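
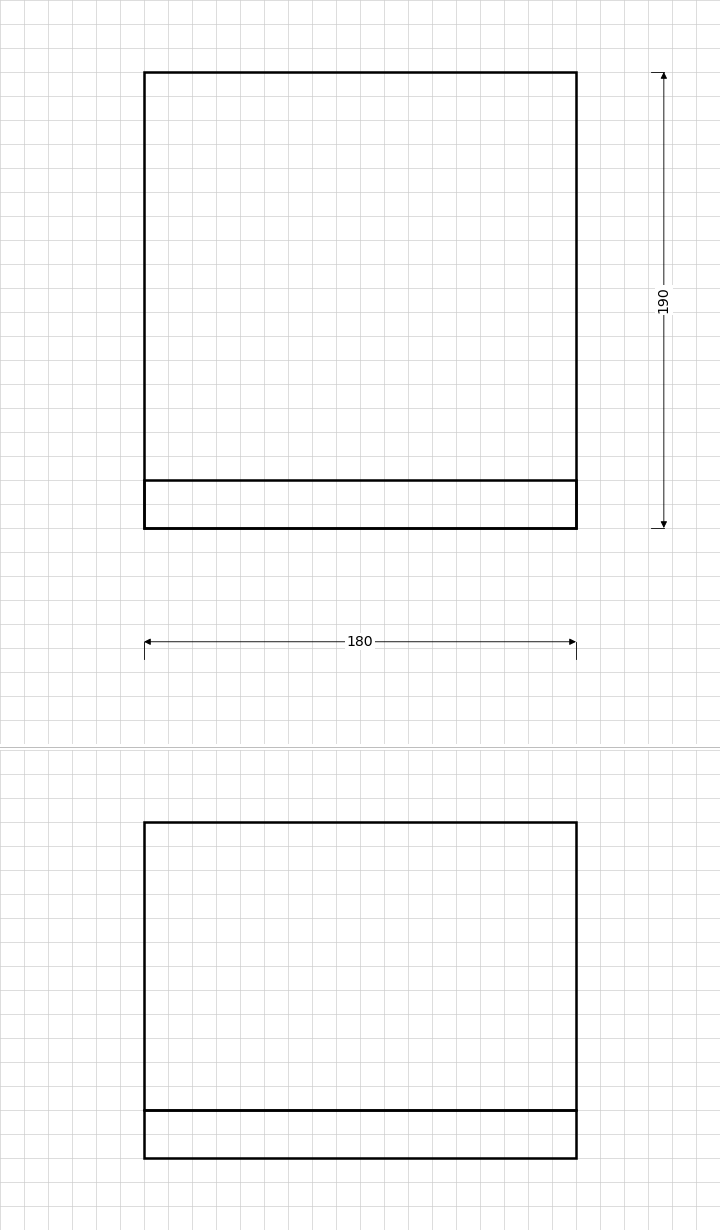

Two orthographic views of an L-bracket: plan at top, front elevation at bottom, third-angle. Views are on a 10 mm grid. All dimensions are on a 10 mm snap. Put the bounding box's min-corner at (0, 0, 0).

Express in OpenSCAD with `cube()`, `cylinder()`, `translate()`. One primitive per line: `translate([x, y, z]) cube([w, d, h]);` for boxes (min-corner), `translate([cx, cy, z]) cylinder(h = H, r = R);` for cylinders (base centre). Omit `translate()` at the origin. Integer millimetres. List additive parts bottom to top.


cube([180, 190, 20]);
translate([0, 0, 20]) cube([180, 20, 120]);


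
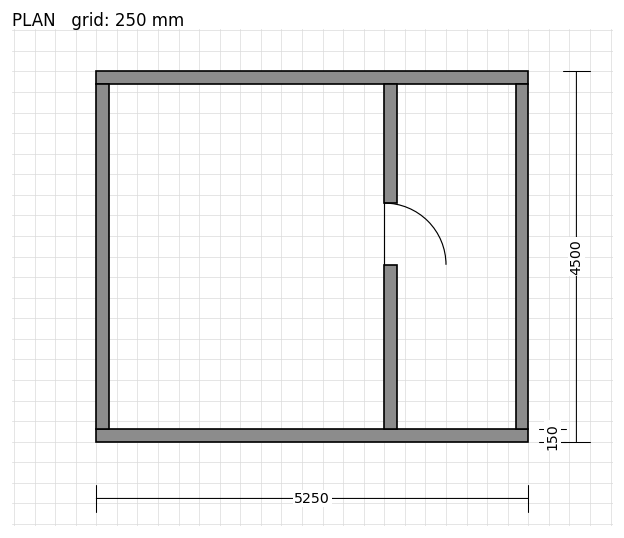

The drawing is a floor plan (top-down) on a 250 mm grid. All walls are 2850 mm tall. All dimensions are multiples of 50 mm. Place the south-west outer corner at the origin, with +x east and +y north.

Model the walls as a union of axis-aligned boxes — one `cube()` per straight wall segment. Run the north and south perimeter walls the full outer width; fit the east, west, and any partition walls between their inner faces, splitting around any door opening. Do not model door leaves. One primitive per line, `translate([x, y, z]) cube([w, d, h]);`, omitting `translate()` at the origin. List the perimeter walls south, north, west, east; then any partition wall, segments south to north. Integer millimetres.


cube([5250, 150, 2850]);
translate([0, 4350, 0]) cube([5250, 150, 2850]);
translate([0, 150, 0]) cube([150, 4200, 2850]);
translate([5100, 150, 0]) cube([150, 4200, 2850]);
translate([3500, 150, 0]) cube([150, 2000, 2850]);
translate([3500, 2900, 0]) cube([150, 1450, 2850]);


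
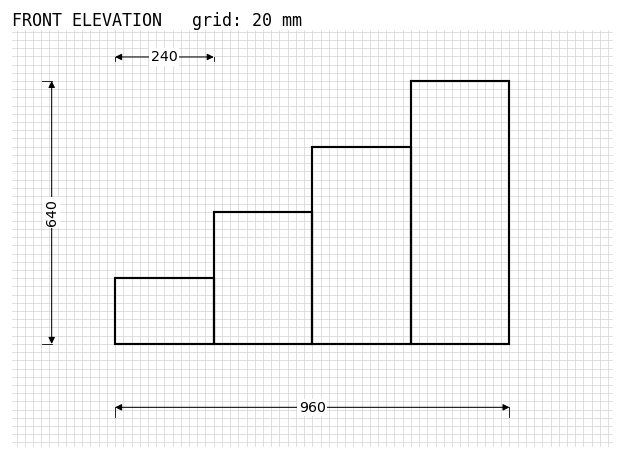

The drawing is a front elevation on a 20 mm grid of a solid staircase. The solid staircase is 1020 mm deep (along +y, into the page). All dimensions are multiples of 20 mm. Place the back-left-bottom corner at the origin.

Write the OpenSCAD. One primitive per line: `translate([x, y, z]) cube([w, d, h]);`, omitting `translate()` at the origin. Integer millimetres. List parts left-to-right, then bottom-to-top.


cube([240, 1020, 160]);
translate([240, 0, 0]) cube([240, 1020, 320]);
translate([480, 0, 0]) cube([240, 1020, 480]);
translate([720, 0, 0]) cube([240, 1020, 640]);


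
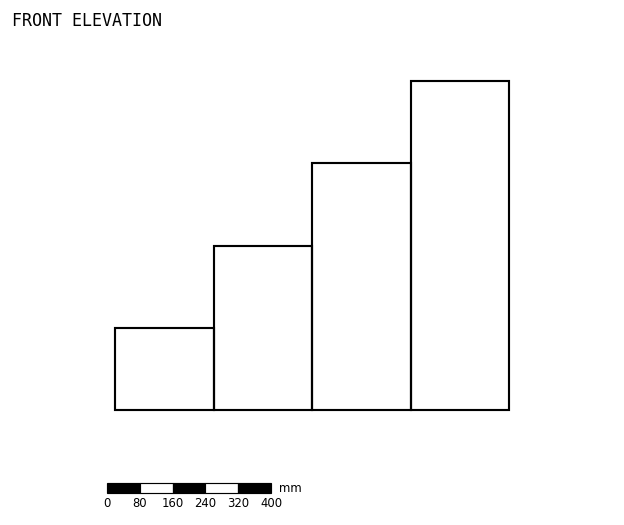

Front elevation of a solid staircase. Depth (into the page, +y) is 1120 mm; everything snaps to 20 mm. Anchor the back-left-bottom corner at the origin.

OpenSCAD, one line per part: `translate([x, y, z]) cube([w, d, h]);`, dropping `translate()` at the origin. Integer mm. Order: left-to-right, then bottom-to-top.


cube([240, 1120, 200]);
translate([240, 0, 0]) cube([240, 1120, 400]);
translate([480, 0, 0]) cube([240, 1120, 600]);
translate([720, 0, 0]) cube([240, 1120, 800]);


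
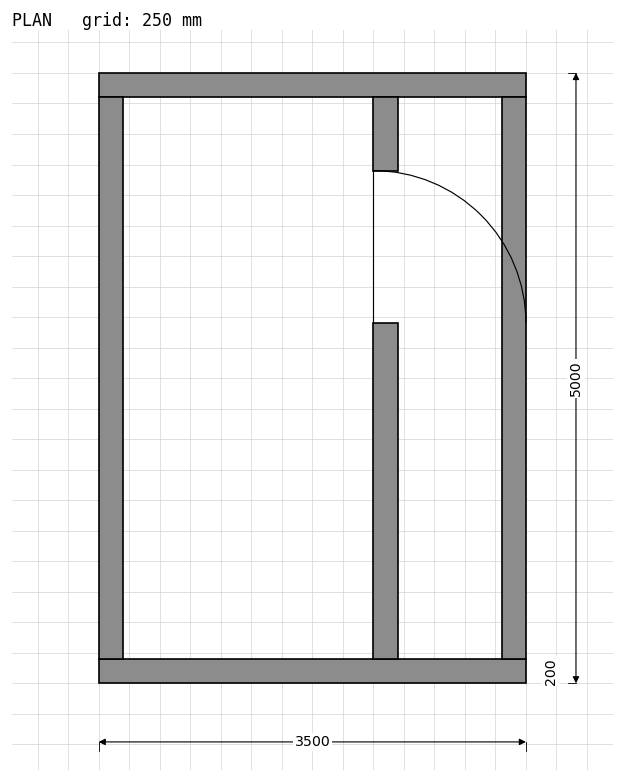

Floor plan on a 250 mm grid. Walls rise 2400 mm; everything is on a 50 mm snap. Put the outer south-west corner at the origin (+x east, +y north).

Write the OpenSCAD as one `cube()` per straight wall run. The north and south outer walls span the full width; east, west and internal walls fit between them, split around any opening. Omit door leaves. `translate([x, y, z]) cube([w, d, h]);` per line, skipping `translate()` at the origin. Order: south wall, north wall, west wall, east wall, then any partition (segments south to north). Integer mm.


cube([3500, 200, 2400]);
translate([0, 4800, 0]) cube([3500, 200, 2400]);
translate([0, 200, 0]) cube([200, 4600, 2400]);
translate([3300, 200, 0]) cube([200, 4600, 2400]);
translate([2250, 200, 0]) cube([200, 2750, 2400]);
translate([2250, 4200, 0]) cube([200, 600, 2400]);


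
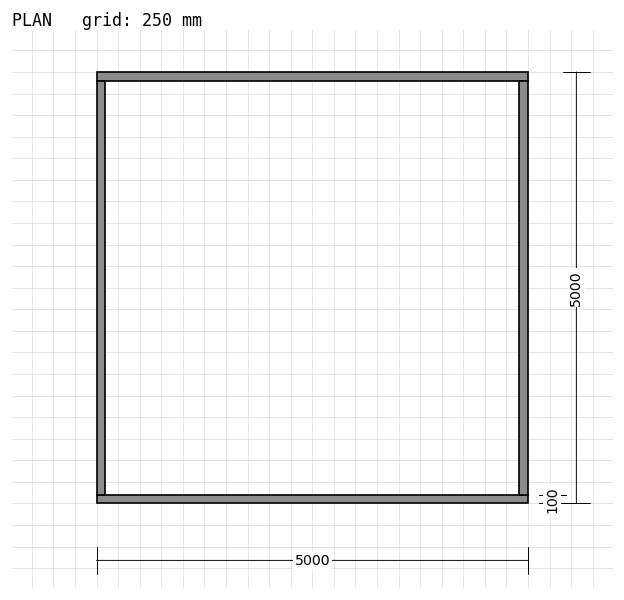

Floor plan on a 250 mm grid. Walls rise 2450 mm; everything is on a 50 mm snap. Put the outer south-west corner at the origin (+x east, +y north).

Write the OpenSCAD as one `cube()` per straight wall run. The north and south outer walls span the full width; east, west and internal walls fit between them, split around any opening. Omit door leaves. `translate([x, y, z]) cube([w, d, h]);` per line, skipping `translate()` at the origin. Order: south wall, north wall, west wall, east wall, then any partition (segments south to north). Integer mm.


cube([5000, 100, 2450]);
translate([0, 4900, 0]) cube([5000, 100, 2450]);
translate([0, 100, 0]) cube([100, 4800, 2450]);
translate([4900, 100, 0]) cube([100, 4800, 2450]);


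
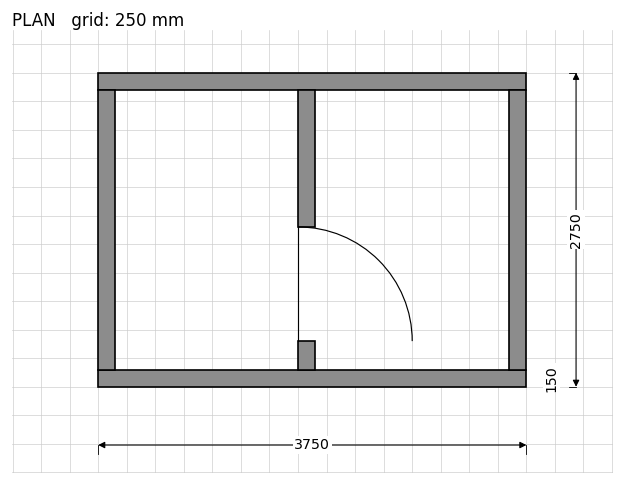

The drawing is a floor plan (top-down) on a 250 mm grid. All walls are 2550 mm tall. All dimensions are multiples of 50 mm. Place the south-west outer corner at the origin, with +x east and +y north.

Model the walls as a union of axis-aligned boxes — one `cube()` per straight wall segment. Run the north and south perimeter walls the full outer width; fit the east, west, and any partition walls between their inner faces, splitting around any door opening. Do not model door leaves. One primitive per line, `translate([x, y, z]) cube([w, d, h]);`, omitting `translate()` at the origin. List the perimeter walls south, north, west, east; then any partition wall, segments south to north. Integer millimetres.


cube([3750, 150, 2550]);
translate([0, 2600, 0]) cube([3750, 150, 2550]);
translate([0, 150, 0]) cube([150, 2450, 2550]);
translate([3600, 150, 0]) cube([150, 2450, 2550]);
translate([1750, 150, 0]) cube([150, 250, 2550]);
translate([1750, 1400, 0]) cube([150, 1200, 2550]);


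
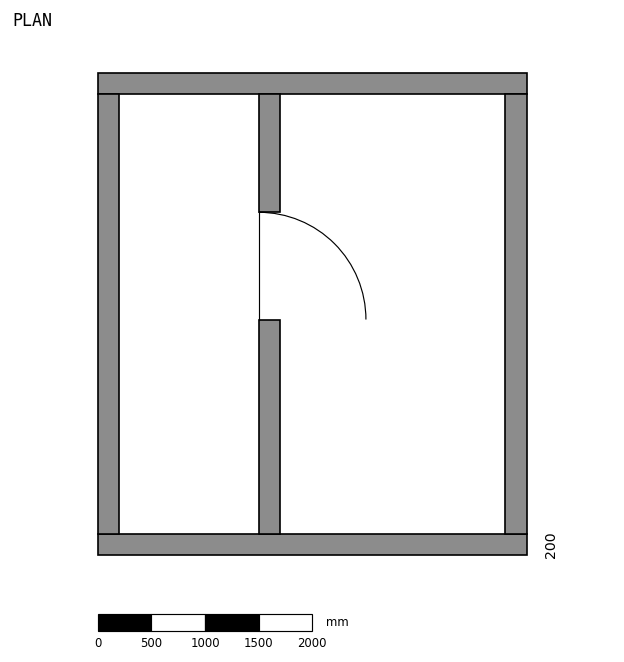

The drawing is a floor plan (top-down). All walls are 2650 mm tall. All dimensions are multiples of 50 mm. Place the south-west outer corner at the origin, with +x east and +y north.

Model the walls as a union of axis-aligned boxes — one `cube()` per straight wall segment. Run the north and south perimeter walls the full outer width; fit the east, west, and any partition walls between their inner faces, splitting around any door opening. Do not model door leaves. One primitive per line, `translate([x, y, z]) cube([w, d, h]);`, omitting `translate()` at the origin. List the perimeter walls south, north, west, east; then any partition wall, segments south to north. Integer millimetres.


cube([4000, 200, 2650]);
translate([0, 4300, 0]) cube([4000, 200, 2650]);
translate([0, 200, 0]) cube([200, 4100, 2650]);
translate([3800, 200, 0]) cube([200, 4100, 2650]);
translate([1500, 200, 0]) cube([200, 2000, 2650]);
translate([1500, 3200, 0]) cube([200, 1100, 2650]);


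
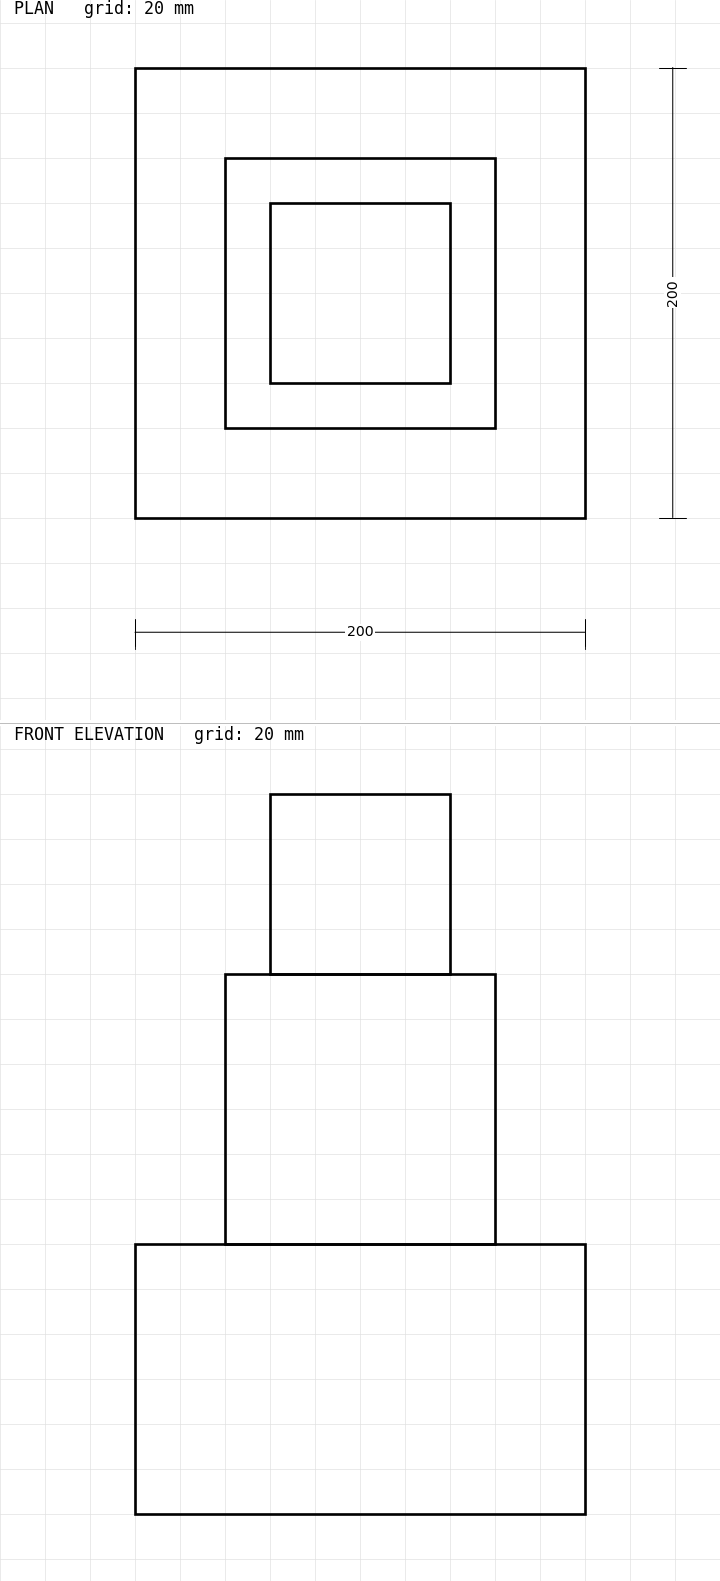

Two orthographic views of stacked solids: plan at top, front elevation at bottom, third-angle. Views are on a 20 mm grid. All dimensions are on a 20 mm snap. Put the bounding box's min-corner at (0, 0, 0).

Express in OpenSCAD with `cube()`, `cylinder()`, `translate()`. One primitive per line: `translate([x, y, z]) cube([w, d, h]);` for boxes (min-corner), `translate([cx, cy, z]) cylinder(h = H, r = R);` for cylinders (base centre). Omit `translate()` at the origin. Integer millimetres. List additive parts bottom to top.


cube([200, 200, 120]);
translate([40, 40, 120]) cube([120, 120, 120]);
translate([60, 60, 240]) cube([80, 80, 80]);


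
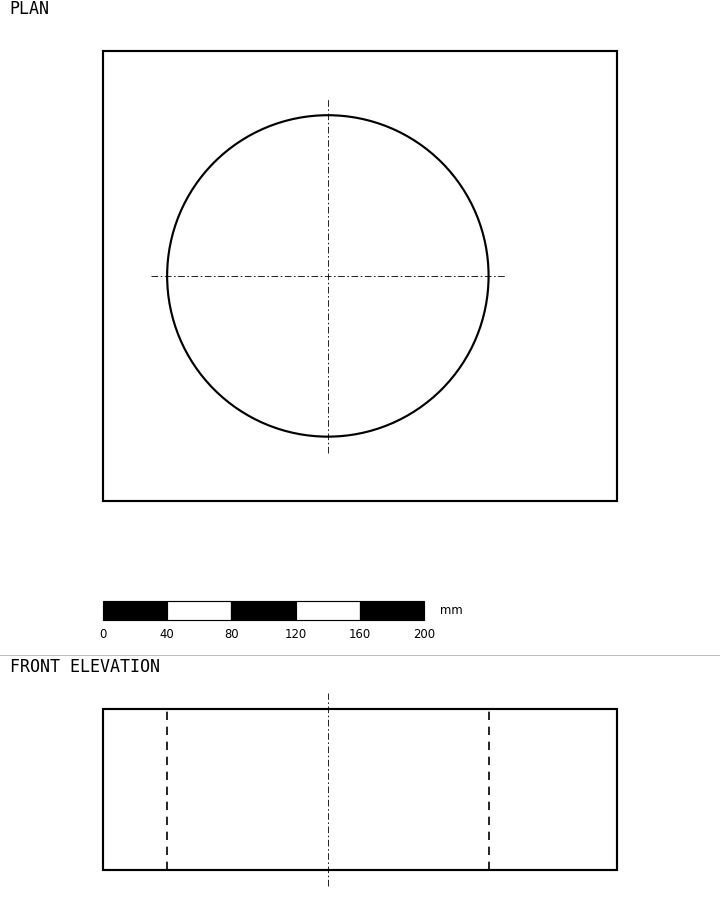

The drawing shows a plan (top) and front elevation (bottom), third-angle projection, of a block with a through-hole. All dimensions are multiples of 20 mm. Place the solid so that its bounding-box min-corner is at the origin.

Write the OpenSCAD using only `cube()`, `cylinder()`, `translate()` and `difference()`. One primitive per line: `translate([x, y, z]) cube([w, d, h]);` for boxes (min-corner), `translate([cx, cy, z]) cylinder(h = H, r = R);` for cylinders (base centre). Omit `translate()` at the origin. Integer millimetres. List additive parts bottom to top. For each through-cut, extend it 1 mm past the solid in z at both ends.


difference() {
  cube([320, 280, 100]);
  translate([140, 140, -1]) cylinder(h = 102, r = 100);
}


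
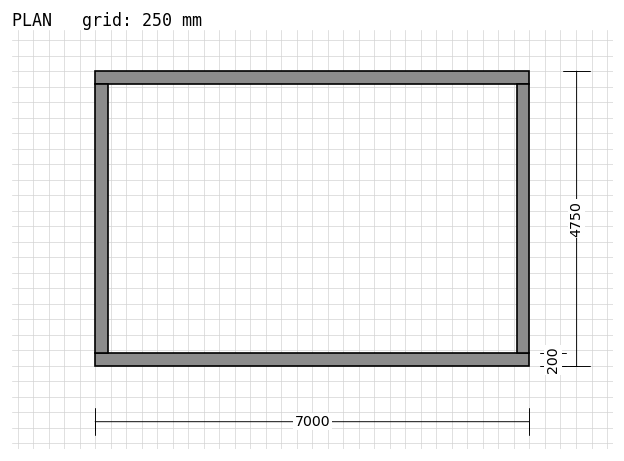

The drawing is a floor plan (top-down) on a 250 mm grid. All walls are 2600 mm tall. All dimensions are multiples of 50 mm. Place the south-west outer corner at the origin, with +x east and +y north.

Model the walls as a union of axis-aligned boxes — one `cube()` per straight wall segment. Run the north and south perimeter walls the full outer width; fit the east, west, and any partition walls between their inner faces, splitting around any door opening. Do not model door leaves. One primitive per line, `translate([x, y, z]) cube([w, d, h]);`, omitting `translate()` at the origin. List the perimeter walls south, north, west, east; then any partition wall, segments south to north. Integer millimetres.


cube([7000, 200, 2600]);
translate([0, 4550, 0]) cube([7000, 200, 2600]);
translate([0, 200, 0]) cube([200, 4350, 2600]);
translate([6800, 200, 0]) cube([200, 4350, 2600]);


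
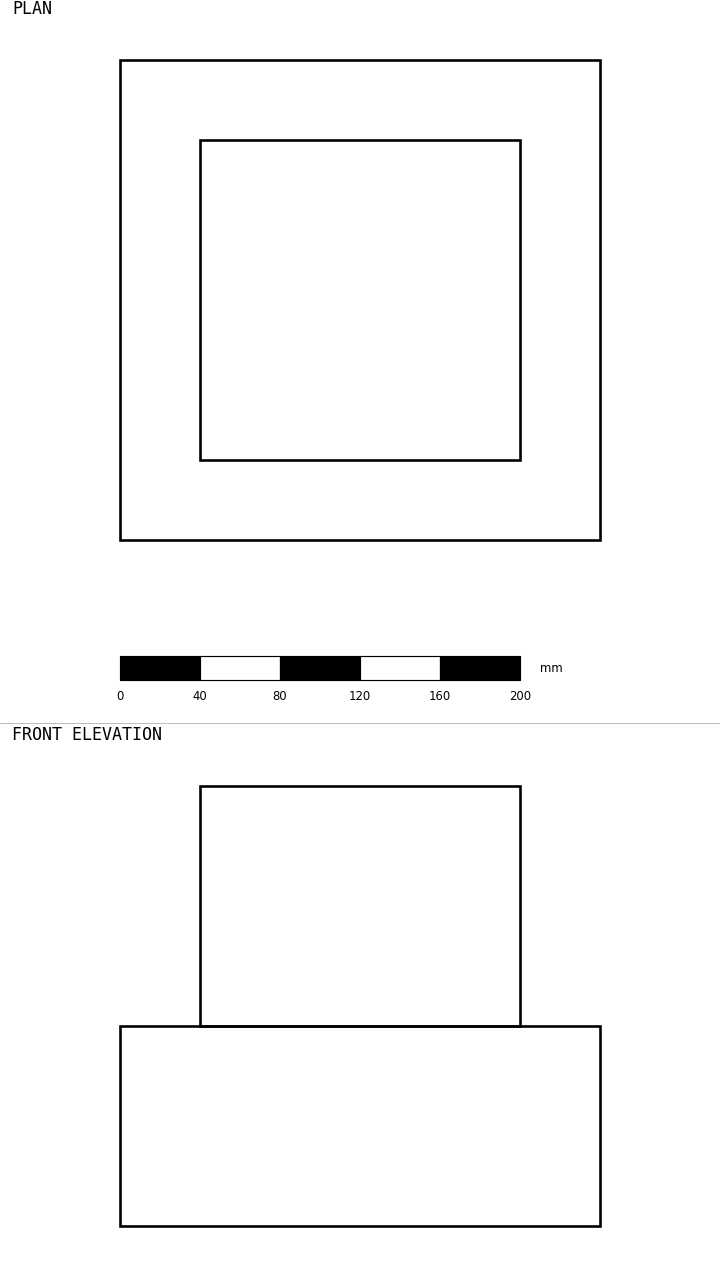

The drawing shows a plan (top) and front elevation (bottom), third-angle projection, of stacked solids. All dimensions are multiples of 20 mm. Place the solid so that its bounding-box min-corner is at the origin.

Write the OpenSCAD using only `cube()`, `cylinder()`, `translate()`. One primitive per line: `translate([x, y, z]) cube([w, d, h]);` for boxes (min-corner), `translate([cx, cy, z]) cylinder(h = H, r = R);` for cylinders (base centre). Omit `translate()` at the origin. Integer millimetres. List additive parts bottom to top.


cube([240, 240, 100]);
translate([40, 40, 100]) cube([160, 160, 120]);


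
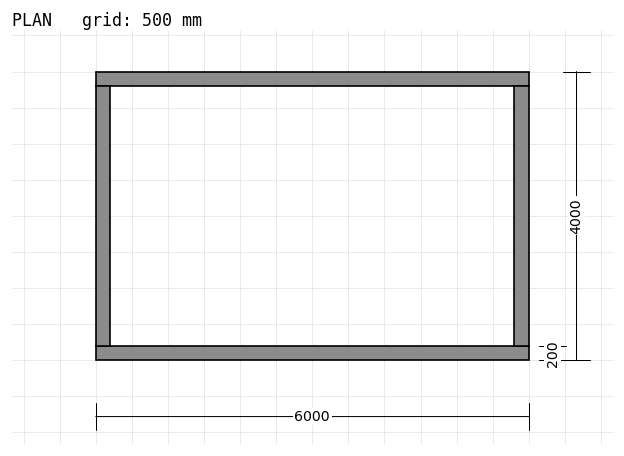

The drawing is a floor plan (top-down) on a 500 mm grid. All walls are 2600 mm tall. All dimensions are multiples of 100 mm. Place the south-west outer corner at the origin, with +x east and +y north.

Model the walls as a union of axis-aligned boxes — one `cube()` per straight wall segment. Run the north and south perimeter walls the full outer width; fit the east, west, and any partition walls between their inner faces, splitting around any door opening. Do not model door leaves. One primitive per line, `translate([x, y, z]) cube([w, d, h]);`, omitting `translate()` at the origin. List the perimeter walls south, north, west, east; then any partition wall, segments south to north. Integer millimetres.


cube([6000, 200, 2600]);
translate([0, 3800, 0]) cube([6000, 200, 2600]);
translate([0, 200, 0]) cube([200, 3600, 2600]);
translate([5800, 200, 0]) cube([200, 3600, 2600]);


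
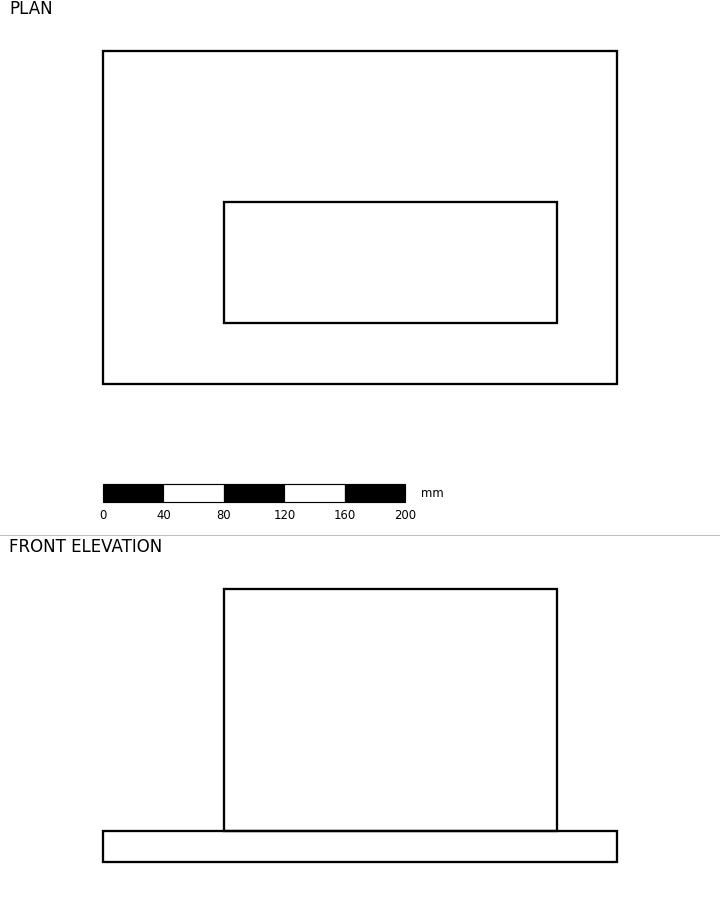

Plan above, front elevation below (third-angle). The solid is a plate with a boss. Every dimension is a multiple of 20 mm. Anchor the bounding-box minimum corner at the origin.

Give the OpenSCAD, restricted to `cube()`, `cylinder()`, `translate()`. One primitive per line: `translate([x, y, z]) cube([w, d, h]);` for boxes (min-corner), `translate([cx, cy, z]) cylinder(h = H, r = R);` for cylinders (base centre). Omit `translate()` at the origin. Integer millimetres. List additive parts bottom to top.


cube([340, 220, 20]);
translate([80, 40, 20]) cube([220, 80, 160]);


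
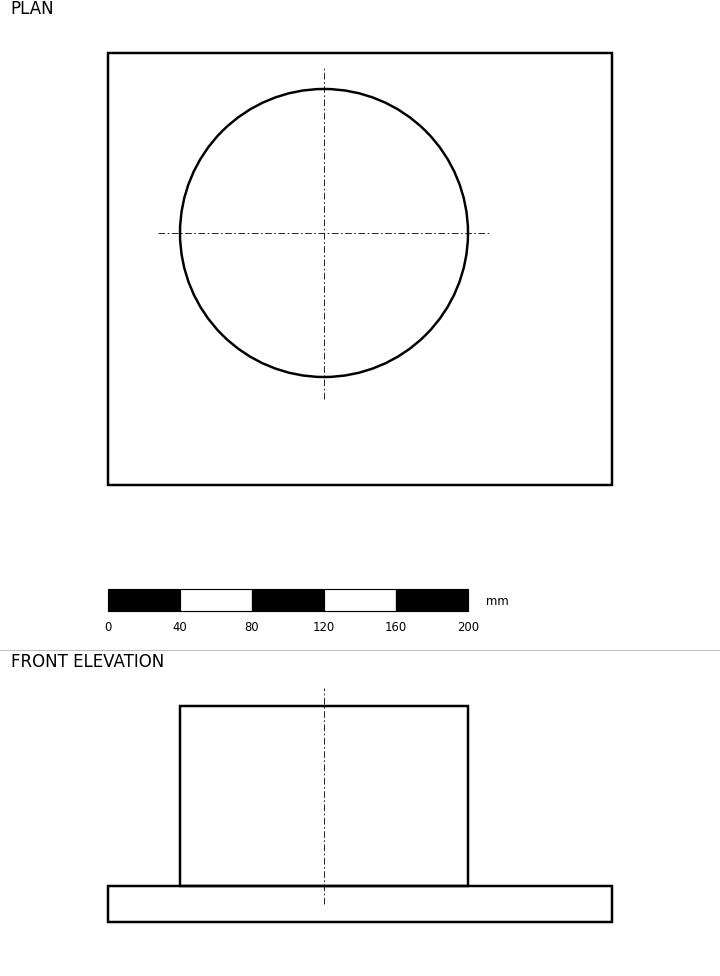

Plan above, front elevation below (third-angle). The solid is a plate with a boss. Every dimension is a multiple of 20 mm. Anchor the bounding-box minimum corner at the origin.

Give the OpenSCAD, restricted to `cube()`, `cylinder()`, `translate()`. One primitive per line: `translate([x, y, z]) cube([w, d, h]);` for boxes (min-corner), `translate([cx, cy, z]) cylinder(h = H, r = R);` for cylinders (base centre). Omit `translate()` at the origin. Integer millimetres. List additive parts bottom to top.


cube([280, 240, 20]);
translate([120, 140, 20]) cylinder(h = 100, r = 80);


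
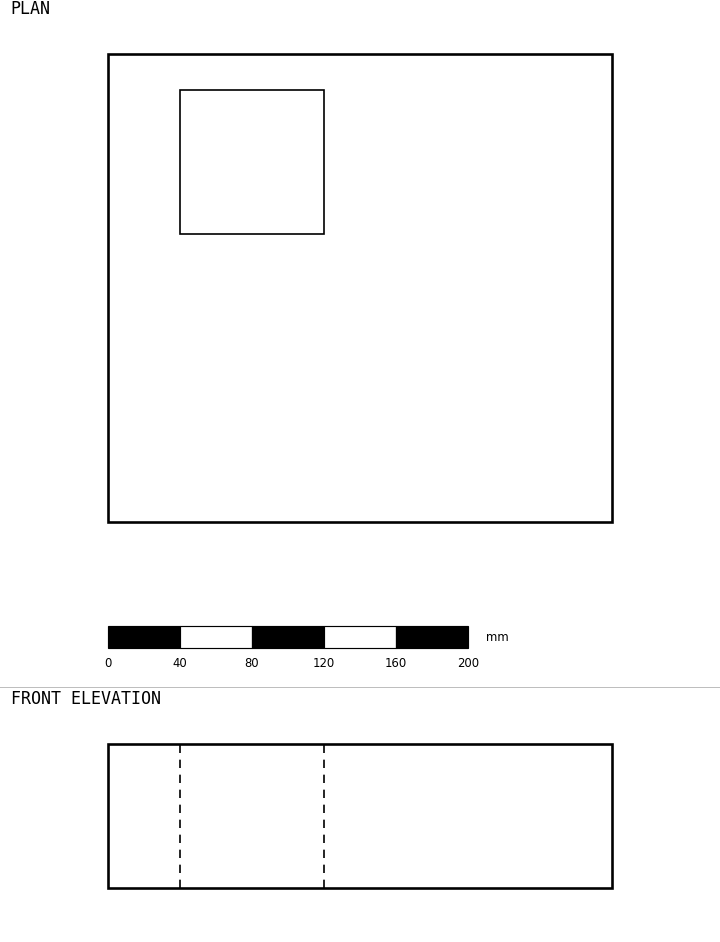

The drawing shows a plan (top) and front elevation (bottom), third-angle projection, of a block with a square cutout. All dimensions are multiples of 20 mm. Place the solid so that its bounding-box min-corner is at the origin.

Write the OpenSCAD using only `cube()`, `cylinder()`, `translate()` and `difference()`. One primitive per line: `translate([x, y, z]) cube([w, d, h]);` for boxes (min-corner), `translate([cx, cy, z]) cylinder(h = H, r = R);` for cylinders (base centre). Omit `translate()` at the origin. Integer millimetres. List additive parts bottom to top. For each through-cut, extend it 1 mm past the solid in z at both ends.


difference() {
  cube([280, 260, 80]);
  translate([40, 160, -1]) cube([80, 80, 82]);
}


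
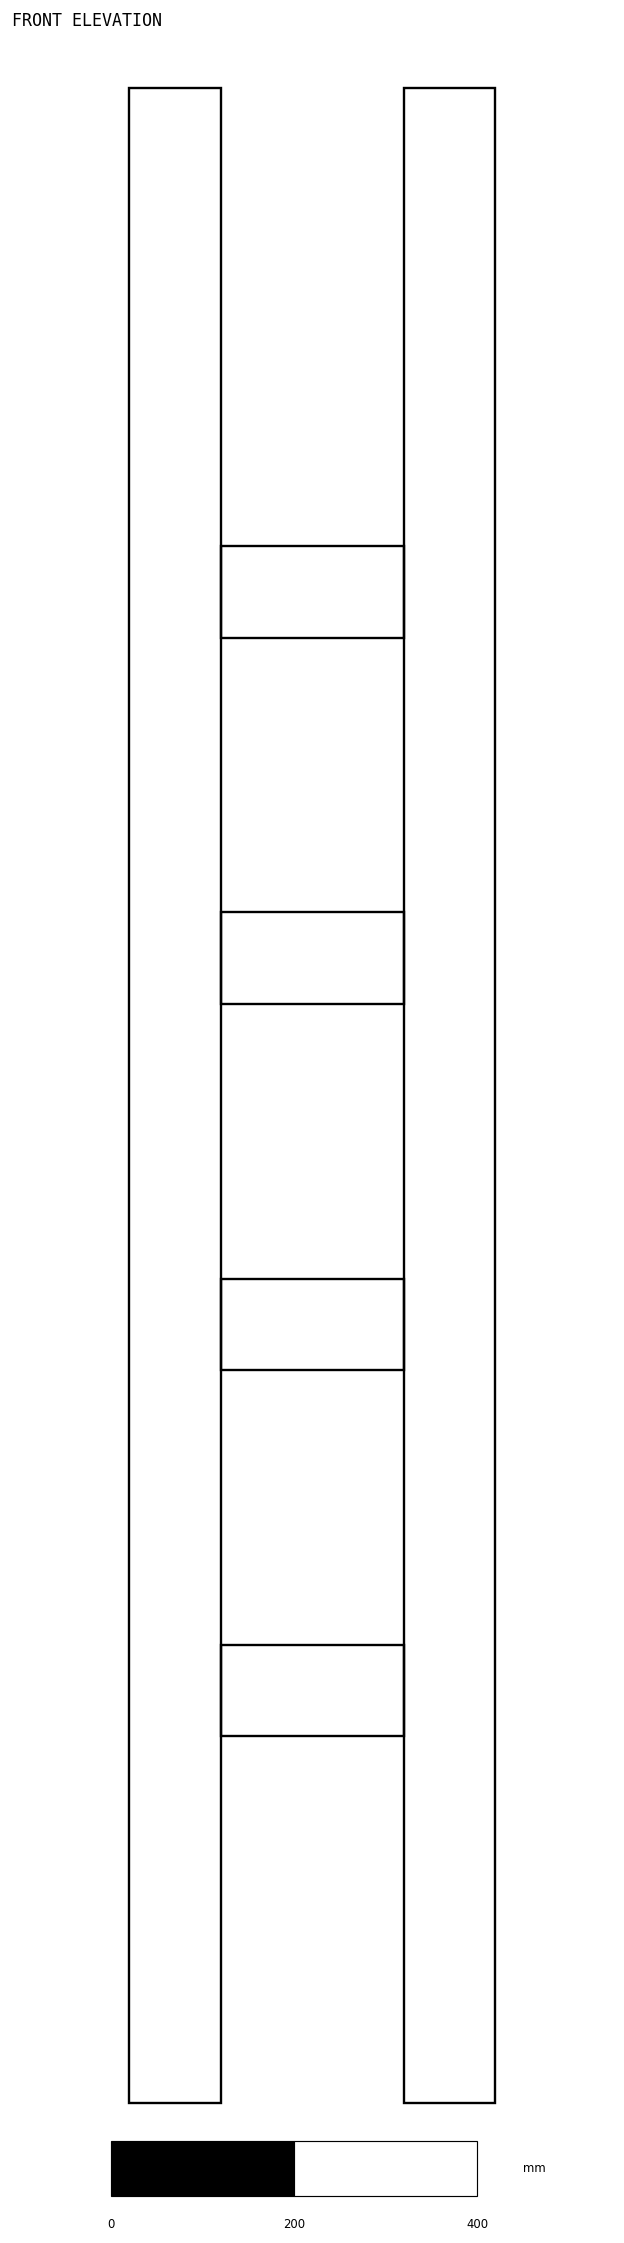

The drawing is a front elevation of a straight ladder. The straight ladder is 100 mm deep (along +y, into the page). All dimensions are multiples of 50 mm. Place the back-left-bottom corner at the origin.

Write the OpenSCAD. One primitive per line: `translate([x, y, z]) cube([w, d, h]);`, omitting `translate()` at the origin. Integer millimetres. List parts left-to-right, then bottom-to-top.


cube([100, 100, 2200]);
translate([100, 0, 400]) cube([200, 100, 100]);
translate([100, 0, 800]) cube([200, 100, 100]);
translate([100, 0, 1200]) cube([200, 100, 100]);
translate([100, 0, 1600]) cube([200, 100, 100]);
translate([300, 0, 0]) cube([100, 100, 2200]);


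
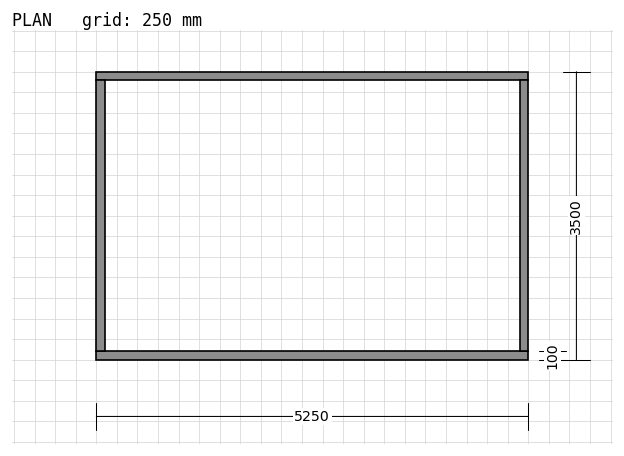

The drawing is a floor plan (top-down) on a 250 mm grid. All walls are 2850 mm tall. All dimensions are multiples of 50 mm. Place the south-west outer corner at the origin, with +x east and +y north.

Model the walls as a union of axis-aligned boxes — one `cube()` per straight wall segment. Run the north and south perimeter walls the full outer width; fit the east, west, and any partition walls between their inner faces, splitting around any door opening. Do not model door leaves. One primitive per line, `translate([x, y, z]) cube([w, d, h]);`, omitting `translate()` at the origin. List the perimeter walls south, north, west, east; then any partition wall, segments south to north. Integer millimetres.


cube([5250, 100, 2850]);
translate([0, 3400, 0]) cube([5250, 100, 2850]);
translate([0, 100, 0]) cube([100, 3300, 2850]);
translate([5150, 100, 0]) cube([100, 3300, 2850]);


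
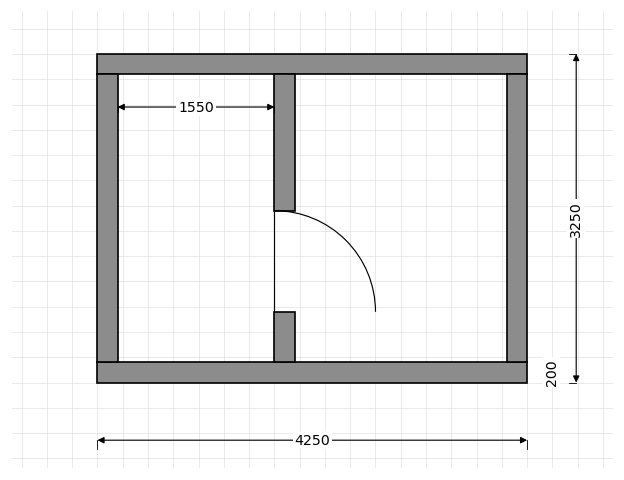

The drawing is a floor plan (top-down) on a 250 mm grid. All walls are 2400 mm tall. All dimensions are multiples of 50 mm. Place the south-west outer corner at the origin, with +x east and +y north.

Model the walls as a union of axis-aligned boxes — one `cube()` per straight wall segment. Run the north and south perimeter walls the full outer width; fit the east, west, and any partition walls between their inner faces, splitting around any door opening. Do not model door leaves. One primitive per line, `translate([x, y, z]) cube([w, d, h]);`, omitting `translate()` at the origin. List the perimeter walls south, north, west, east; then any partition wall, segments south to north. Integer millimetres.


cube([4250, 200, 2400]);
translate([0, 3050, 0]) cube([4250, 200, 2400]);
translate([0, 200, 0]) cube([200, 2850, 2400]);
translate([4050, 200, 0]) cube([200, 2850, 2400]);
translate([1750, 200, 0]) cube([200, 500, 2400]);
translate([1750, 1700, 0]) cube([200, 1350, 2400]);


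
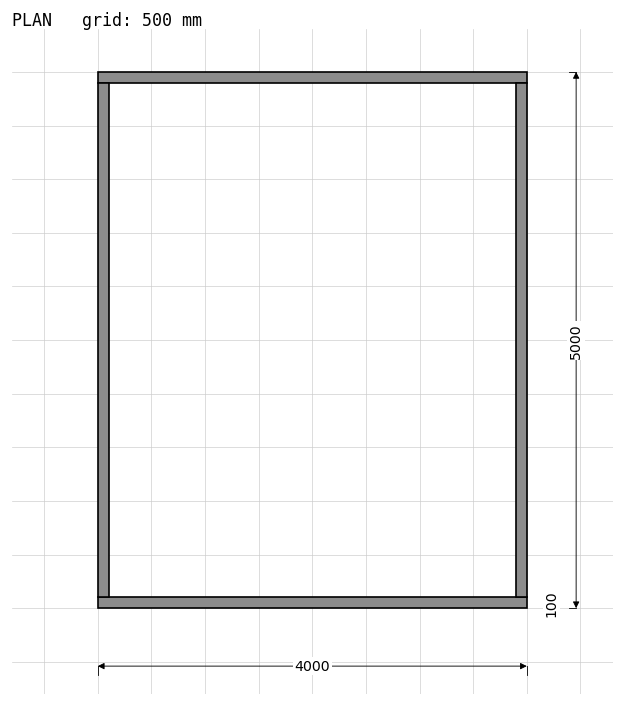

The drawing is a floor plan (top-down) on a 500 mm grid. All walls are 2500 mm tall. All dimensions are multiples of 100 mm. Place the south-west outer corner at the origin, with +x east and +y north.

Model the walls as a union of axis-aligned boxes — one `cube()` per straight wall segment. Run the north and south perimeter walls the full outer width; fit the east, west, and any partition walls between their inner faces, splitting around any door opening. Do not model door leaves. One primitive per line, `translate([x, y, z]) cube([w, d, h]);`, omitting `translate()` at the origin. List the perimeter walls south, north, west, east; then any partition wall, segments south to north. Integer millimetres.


cube([4000, 100, 2500]);
translate([0, 4900, 0]) cube([4000, 100, 2500]);
translate([0, 100, 0]) cube([100, 4800, 2500]);
translate([3900, 100, 0]) cube([100, 4800, 2500]);


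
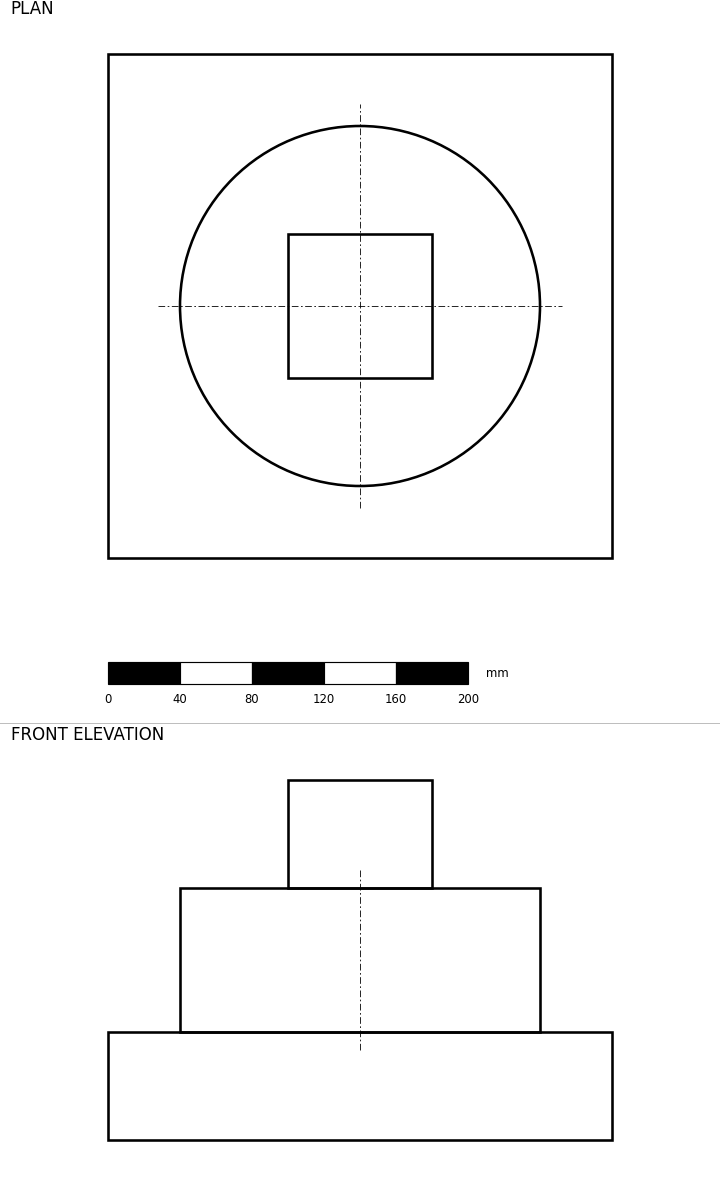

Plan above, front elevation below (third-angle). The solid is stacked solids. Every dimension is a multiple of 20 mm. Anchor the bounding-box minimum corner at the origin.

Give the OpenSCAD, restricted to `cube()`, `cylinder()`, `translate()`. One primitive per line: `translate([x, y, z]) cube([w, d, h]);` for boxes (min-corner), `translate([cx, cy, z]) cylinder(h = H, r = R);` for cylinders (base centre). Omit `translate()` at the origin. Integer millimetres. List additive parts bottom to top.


cube([280, 280, 60]);
translate([140, 140, 60]) cylinder(h = 80, r = 100);
translate([100, 100, 140]) cube([80, 80, 60]);


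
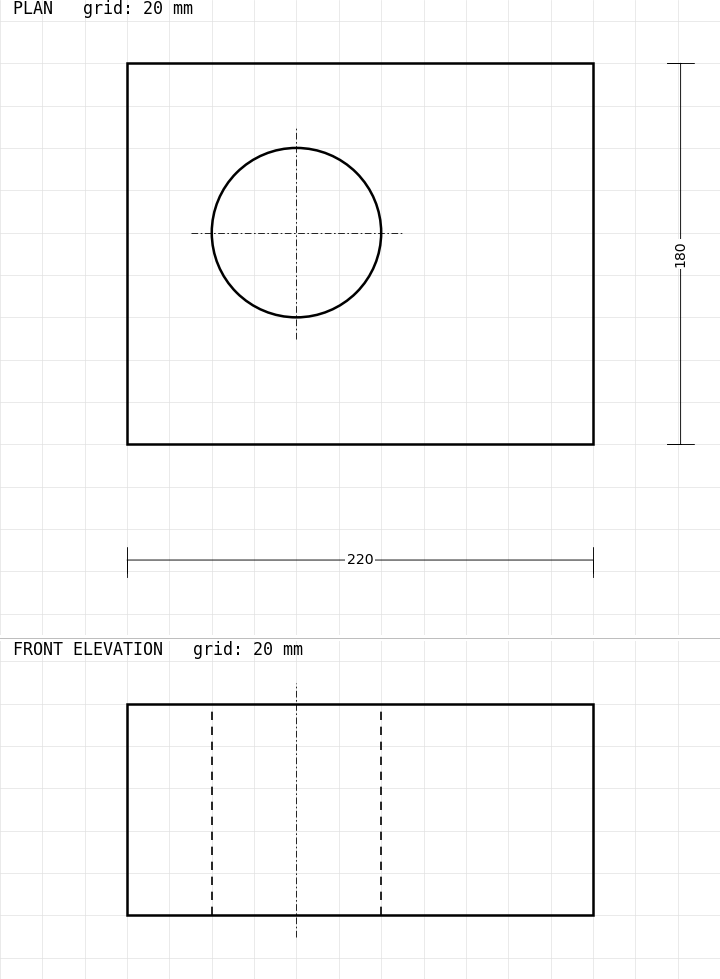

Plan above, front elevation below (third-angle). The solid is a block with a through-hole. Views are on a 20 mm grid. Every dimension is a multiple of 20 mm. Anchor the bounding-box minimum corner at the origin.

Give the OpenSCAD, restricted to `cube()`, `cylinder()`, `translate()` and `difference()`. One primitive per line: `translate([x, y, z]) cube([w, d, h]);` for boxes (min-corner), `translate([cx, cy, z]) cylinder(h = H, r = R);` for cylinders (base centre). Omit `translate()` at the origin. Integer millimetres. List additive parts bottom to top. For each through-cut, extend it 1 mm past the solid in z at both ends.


difference() {
  cube([220, 180, 100]);
  translate([80, 100, -1]) cylinder(h = 102, r = 40);
}


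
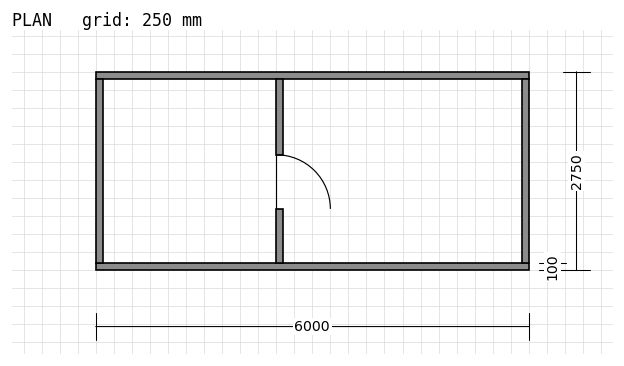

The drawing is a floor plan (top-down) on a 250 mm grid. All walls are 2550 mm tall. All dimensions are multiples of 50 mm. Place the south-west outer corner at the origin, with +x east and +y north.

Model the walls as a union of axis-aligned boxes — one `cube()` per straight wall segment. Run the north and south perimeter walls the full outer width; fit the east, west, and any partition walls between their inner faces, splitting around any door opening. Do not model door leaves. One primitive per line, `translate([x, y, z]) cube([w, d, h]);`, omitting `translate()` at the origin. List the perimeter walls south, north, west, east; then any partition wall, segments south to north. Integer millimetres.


cube([6000, 100, 2550]);
translate([0, 2650, 0]) cube([6000, 100, 2550]);
translate([0, 100, 0]) cube([100, 2550, 2550]);
translate([5900, 100, 0]) cube([100, 2550, 2550]);
translate([2500, 100, 0]) cube([100, 750, 2550]);
translate([2500, 1600, 0]) cube([100, 1050, 2550]);


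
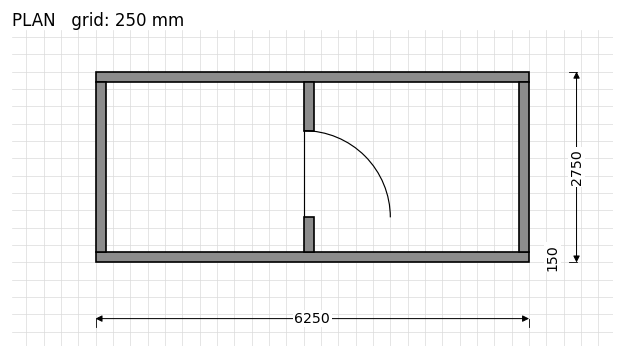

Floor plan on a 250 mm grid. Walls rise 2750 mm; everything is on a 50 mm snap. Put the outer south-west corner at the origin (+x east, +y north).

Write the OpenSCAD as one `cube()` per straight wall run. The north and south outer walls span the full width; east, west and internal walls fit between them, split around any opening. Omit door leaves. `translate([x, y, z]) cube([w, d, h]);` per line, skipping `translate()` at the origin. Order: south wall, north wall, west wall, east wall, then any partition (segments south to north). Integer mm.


cube([6250, 150, 2750]);
translate([0, 2600, 0]) cube([6250, 150, 2750]);
translate([0, 150, 0]) cube([150, 2450, 2750]);
translate([6100, 150, 0]) cube([150, 2450, 2750]);
translate([3000, 150, 0]) cube([150, 500, 2750]);
translate([3000, 1900, 0]) cube([150, 700, 2750]);


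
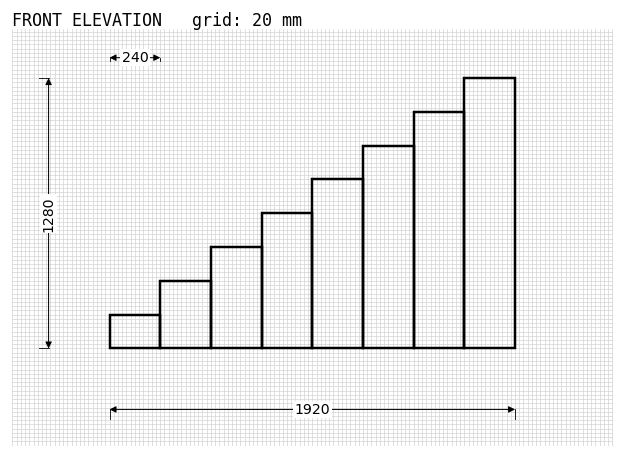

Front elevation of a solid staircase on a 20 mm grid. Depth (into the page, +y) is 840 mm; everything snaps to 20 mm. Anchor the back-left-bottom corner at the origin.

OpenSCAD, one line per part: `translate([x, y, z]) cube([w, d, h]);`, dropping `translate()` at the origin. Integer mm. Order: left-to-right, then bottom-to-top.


cube([240, 840, 160]);
translate([240, 0, 0]) cube([240, 840, 320]);
translate([480, 0, 0]) cube([240, 840, 480]);
translate([720, 0, 0]) cube([240, 840, 640]);
translate([960, 0, 0]) cube([240, 840, 800]);
translate([1200, 0, 0]) cube([240, 840, 960]);
translate([1440, 0, 0]) cube([240, 840, 1120]);
translate([1680, 0, 0]) cube([240, 840, 1280]);


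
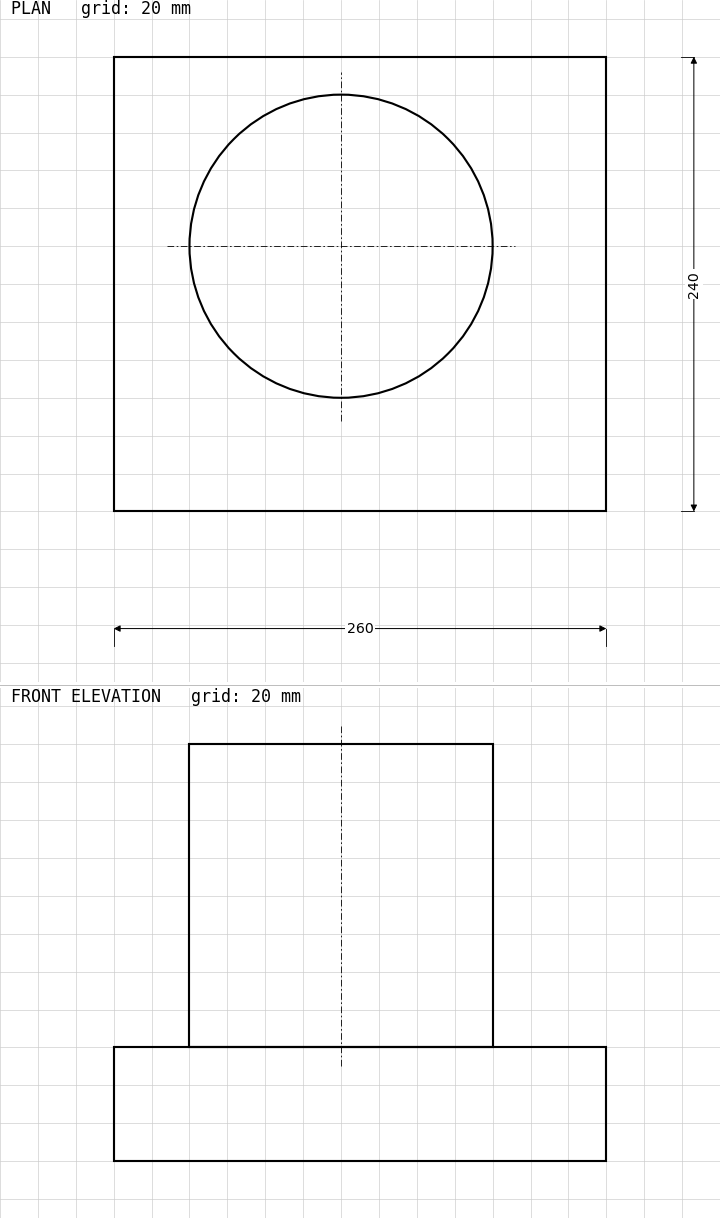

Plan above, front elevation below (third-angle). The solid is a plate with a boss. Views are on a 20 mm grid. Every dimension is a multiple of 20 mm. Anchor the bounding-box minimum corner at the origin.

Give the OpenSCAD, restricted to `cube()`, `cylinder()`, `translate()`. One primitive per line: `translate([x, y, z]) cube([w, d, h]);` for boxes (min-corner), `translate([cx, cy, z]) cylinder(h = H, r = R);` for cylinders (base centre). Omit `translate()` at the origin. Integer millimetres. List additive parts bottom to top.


cube([260, 240, 60]);
translate([120, 140, 60]) cylinder(h = 160, r = 80);


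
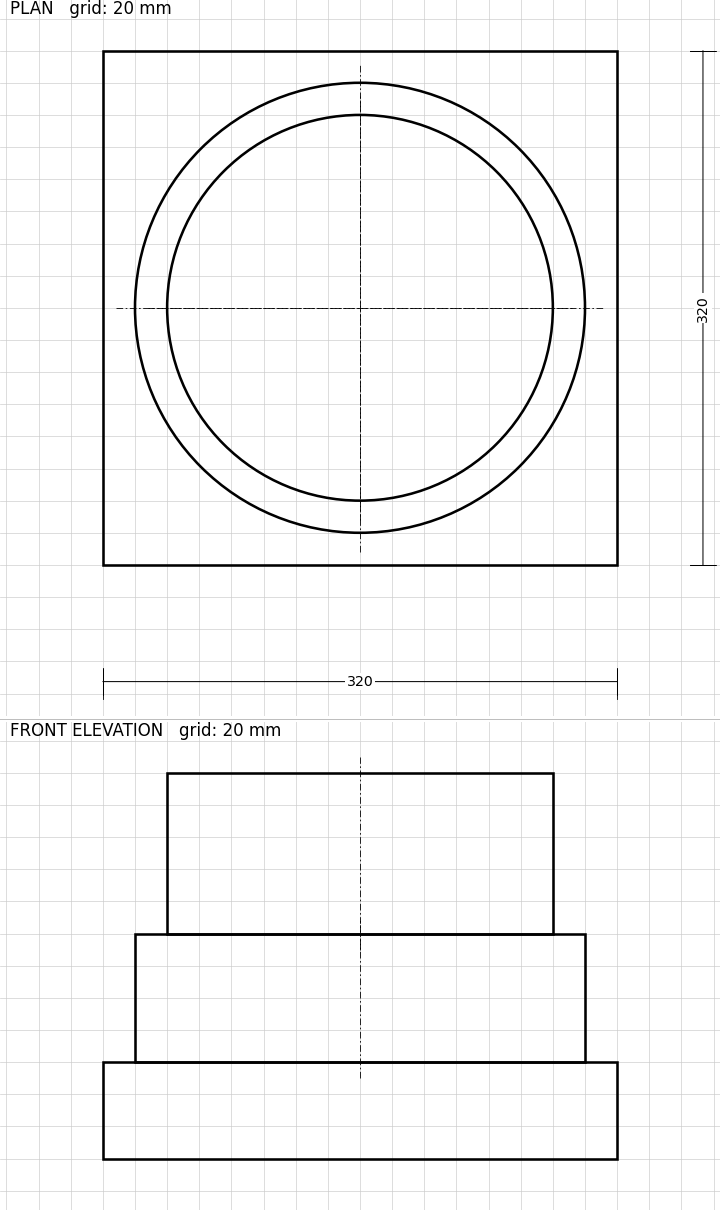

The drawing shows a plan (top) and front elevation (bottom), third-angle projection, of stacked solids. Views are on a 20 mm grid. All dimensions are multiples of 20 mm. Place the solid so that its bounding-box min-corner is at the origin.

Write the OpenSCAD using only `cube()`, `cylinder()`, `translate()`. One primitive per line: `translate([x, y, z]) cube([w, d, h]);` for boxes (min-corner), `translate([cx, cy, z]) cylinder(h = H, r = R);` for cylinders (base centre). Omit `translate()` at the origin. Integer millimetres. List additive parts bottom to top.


cube([320, 320, 60]);
translate([160, 160, 60]) cylinder(h = 80, r = 140);
translate([160, 160, 140]) cylinder(h = 100, r = 120);


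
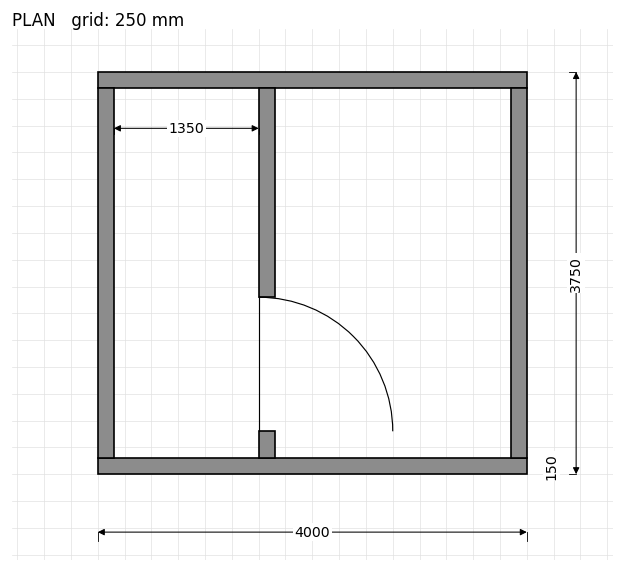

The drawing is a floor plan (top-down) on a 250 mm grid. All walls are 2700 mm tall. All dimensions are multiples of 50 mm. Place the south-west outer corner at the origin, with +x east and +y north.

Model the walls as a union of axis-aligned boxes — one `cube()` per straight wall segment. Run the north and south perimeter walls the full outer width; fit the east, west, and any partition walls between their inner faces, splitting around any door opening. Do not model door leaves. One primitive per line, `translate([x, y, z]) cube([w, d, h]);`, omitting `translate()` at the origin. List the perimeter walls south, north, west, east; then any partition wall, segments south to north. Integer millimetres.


cube([4000, 150, 2700]);
translate([0, 3600, 0]) cube([4000, 150, 2700]);
translate([0, 150, 0]) cube([150, 3450, 2700]);
translate([3850, 150, 0]) cube([150, 3450, 2700]);
translate([1500, 150, 0]) cube([150, 250, 2700]);
translate([1500, 1650, 0]) cube([150, 1950, 2700]);


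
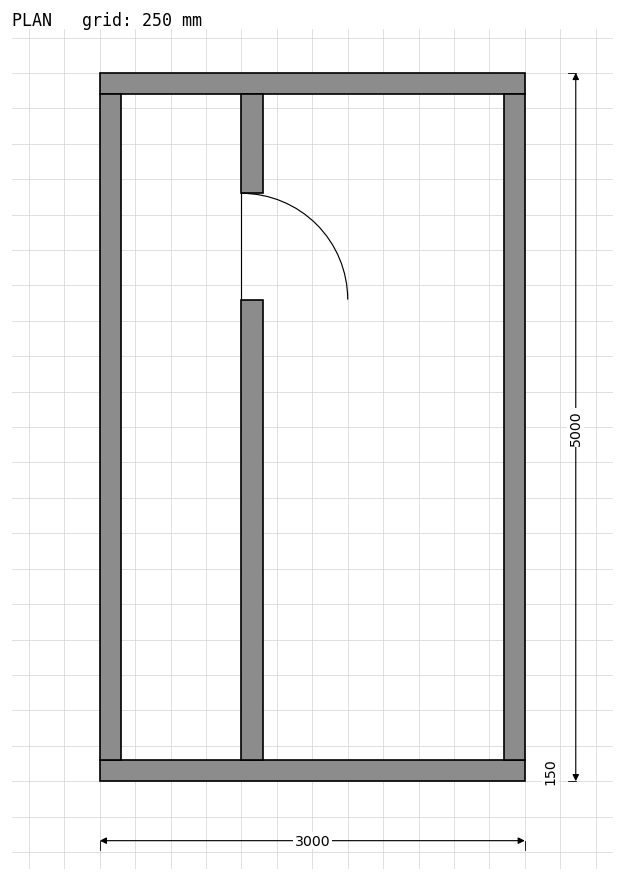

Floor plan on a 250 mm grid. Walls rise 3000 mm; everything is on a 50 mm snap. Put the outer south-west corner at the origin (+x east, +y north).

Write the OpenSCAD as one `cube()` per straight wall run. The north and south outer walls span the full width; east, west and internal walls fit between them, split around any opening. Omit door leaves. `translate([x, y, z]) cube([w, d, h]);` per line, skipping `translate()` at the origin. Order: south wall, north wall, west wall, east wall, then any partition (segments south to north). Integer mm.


cube([3000, 150, 3000]);
translate([0, 4850, 0]) cube([3000, 150, 3000]);
translate([0, 150, 0]) cube([150, 4700, 3000]);
translate([2850, 150, 0]) cube([150, 4700, 3000]);
translate([1000, 150, 0]) cube([150, 3250, 3000]);
translate([1000, 4150, 0]) cube([150, 700, 3000]);


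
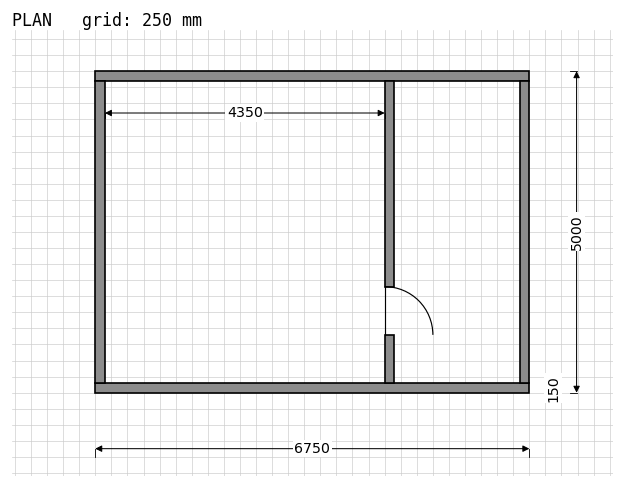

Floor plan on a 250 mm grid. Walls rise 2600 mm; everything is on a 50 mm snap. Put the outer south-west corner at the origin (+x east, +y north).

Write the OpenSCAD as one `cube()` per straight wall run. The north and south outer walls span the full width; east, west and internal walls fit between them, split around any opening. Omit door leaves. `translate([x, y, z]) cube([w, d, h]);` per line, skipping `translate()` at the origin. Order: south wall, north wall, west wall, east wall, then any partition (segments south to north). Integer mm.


cube([6750, 150, 2600]);
translate([0, 4850, 0]) cube([6750, 150, 2600]);
translate([0, 150, 0]) cube([150, 4700, 2600]);
translate([6600, 150, 0]) cube([150, 4700, 2600]);
translate([4500, 150, 0]) cube([150, 750, 2600]);
translate([4500, 1650, 0]) cube([150, 3200, 2600]);


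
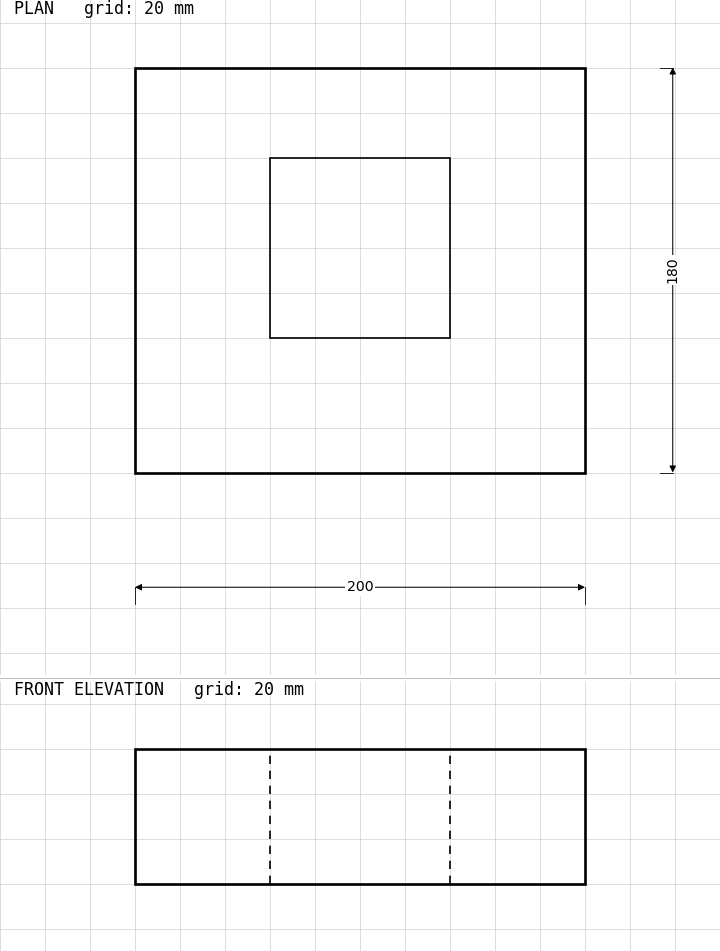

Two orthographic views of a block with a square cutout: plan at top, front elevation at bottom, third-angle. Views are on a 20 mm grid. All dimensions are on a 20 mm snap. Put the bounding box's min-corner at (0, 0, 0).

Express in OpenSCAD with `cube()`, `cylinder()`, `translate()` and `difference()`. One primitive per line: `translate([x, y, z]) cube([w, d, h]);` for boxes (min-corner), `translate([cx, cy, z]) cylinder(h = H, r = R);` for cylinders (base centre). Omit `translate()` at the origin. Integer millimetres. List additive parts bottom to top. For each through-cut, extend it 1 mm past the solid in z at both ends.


difference() {
  cube([200, 180, 60]);
  translate([60, 60, -1]) cube([80, 80, 62]);
}


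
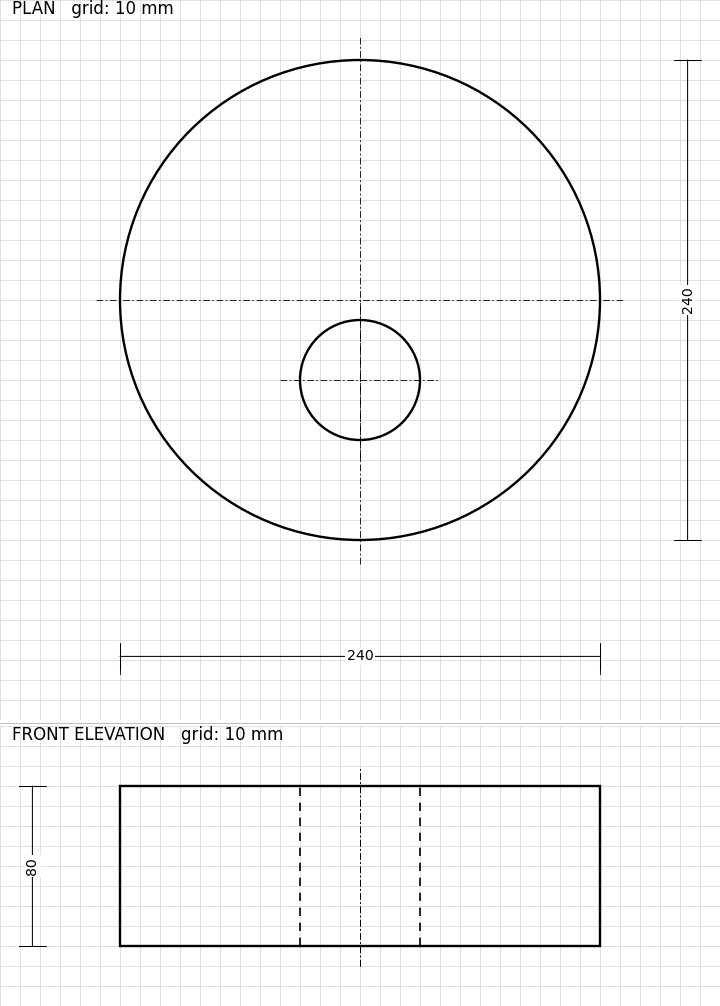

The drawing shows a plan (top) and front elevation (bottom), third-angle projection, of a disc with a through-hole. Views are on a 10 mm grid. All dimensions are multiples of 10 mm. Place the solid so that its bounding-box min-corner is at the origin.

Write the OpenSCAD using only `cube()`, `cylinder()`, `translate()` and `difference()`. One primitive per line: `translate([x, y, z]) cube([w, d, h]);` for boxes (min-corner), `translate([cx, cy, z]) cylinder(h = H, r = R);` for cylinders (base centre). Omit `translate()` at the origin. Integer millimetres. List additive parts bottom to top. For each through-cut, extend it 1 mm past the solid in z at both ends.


difference() {
  translate([120, 120, 0]) cylinder(h = 80, r = 120);
  translate([120, 80, -1]) cylinder(h = 82, r = 30);
}


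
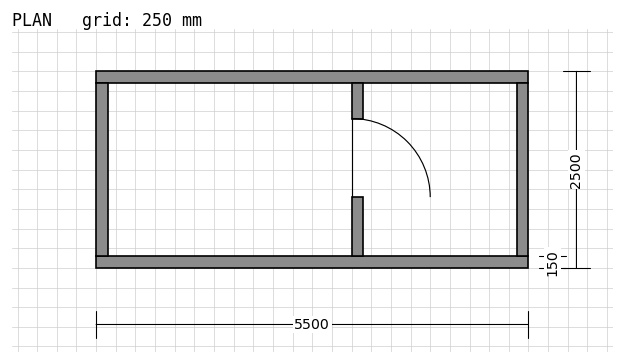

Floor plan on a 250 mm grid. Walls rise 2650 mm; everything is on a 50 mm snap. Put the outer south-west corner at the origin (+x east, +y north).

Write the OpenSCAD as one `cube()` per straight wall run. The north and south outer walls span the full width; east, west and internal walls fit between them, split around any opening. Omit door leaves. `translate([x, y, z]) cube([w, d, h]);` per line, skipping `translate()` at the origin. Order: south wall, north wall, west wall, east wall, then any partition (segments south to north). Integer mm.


cube([5500, 150, 2650]);
translate([0, 2350, 0]) cube([5500, 150, 2650]);
translate([0, 150, 0]) cube([150, 2200, 2650]);
translate([5350, 150, 0]) cube([150, 2200, 2650]);
translate([3250, 150, 0]) cube([150, 750, 2650]);
translate([3250, 1900, 0]) cube([150, 450, 2650]);


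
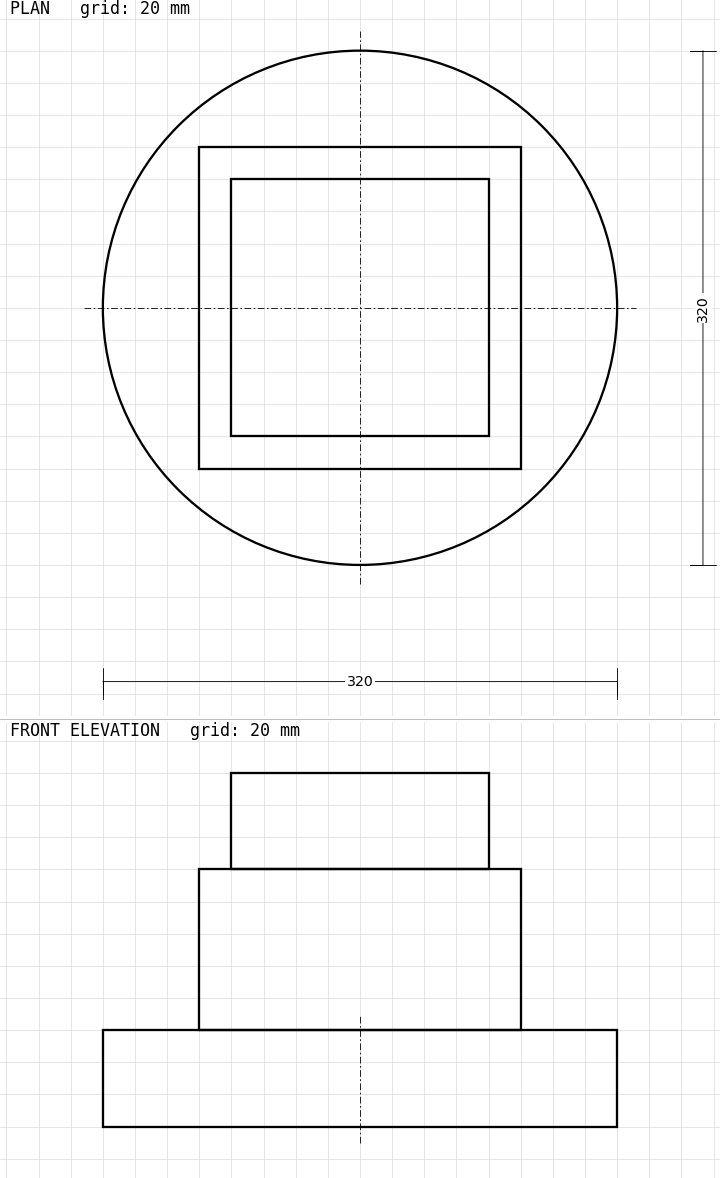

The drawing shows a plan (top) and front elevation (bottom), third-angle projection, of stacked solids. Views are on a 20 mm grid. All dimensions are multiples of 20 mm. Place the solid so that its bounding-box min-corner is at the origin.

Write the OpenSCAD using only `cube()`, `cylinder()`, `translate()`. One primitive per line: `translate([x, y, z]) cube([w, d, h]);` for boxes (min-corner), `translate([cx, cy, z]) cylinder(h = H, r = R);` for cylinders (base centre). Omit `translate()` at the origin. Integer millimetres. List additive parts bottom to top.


translate([160, 160, 0]) cylinder(h = 60, r = 160);
translate([60, 60, 60]) cube([200, 200, 100]);
translate([80, 80, 160]) cube([160, 160, 60]);


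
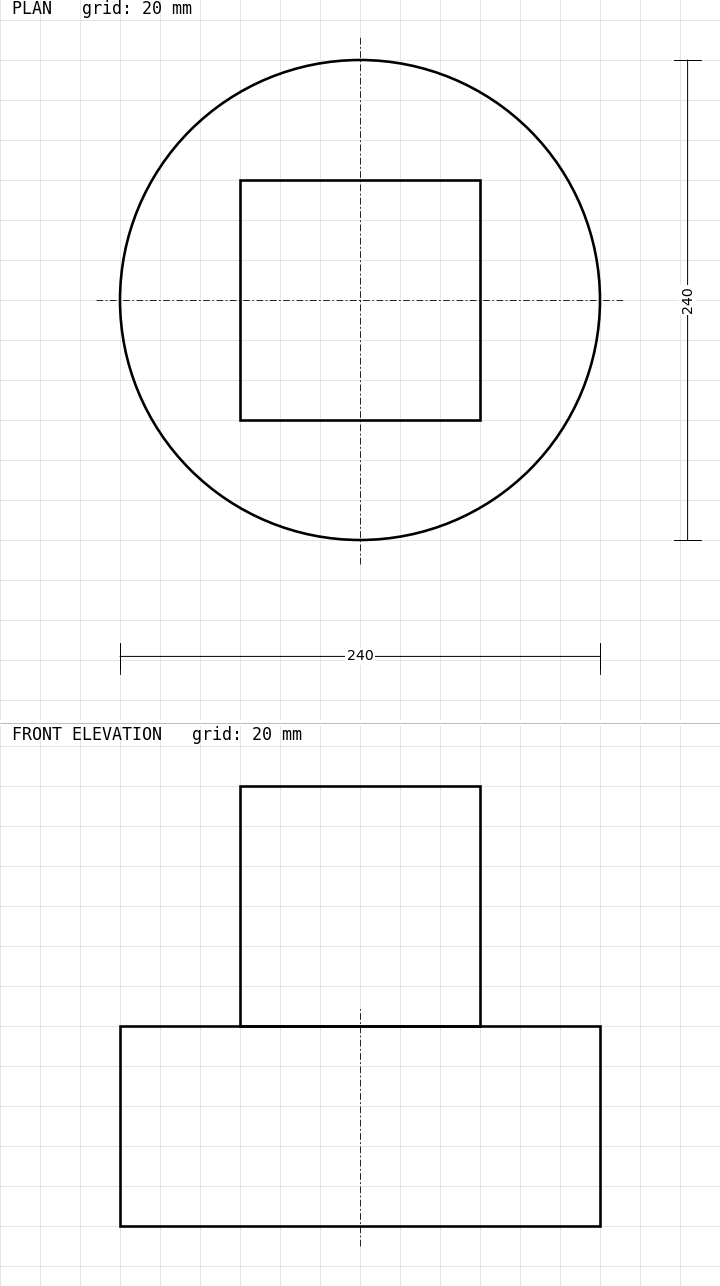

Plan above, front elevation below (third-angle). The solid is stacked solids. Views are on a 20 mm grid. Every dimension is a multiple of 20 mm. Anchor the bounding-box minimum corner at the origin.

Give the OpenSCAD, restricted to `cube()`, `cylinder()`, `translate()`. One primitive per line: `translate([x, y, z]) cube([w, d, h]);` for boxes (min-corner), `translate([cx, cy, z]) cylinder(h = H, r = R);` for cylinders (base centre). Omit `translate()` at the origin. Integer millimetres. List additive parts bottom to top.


translate([120, 120, 0]) cylinder(h = 100, r = 120);
translate([60, 60, 100]) cube([120, 120, 120]);


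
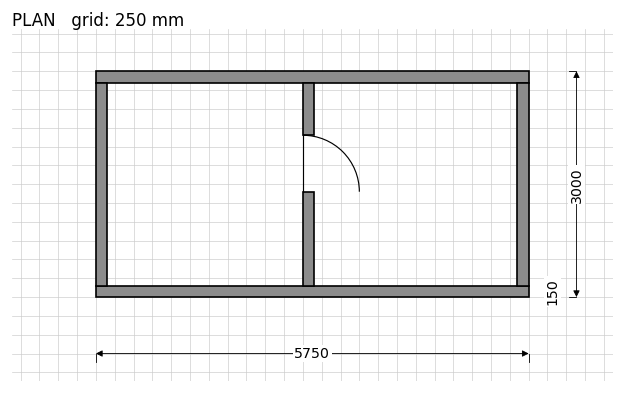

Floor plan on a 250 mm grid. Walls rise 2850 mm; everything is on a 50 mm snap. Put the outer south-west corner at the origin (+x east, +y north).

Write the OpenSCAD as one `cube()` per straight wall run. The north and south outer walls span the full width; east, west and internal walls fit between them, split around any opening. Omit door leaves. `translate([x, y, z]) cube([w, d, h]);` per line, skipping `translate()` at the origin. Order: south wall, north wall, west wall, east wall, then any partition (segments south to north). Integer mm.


cube([5750, 150, 2850]);
translate([0, 2850, 0]) cube([5750, 150, 2850]);
translate([0, 150, 0]) cube([150, 2700, 2850]);
translate([5600, 150, 0]) cube([150, 2700, 2850]);
translate([2750, 150, 0]) cube([150, 1250, 2850]);
translate([2750, 2150, 0]) cube([150, 700, 2850]);


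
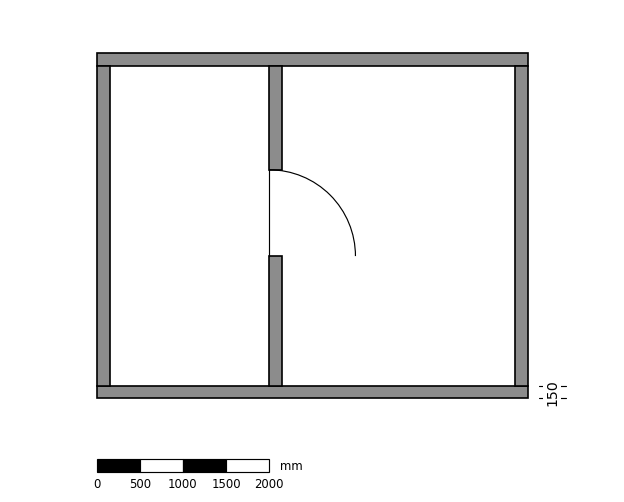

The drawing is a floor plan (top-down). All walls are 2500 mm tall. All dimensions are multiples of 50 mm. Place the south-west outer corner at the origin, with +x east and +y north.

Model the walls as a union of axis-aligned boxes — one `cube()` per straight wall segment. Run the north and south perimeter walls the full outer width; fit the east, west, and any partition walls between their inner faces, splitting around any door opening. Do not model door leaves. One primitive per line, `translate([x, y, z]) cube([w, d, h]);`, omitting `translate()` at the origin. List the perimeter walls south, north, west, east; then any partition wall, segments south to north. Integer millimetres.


cube([5000, 150, 2500]);
translate([0, 3850, 0]) cube([5000, 150, 2500]);
translate([0, 150, 0]) cube([150, 3700, 2500]);
translate([4850, 150, 0]) cube([150, 3700, 2500]);
translate([2000, 150, 0]) cube([150, 1500, 2500]);
translate([2000, 2650, 0]) cube([150, 1200, 2500]);


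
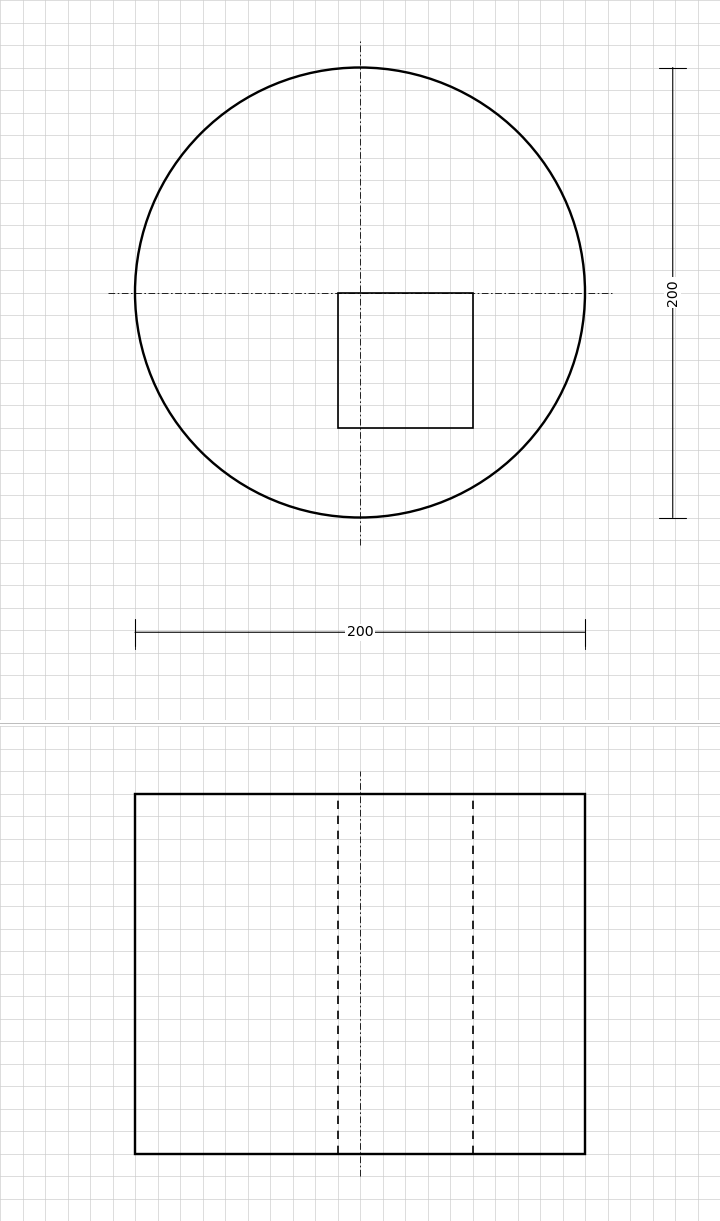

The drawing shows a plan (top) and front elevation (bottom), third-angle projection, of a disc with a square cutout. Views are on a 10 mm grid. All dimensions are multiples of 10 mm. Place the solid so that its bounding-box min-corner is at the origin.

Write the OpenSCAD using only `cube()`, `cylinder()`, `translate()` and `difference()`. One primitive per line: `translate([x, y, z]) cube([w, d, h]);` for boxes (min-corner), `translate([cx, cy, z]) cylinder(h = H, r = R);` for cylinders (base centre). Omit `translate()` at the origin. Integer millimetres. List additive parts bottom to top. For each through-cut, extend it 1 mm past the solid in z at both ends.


difference() {
  translate([100, 100, 0]) cylinder(h = 160, r = 100);
  translate([90, 40, -1]) cube([60, 60, 162]);
}
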